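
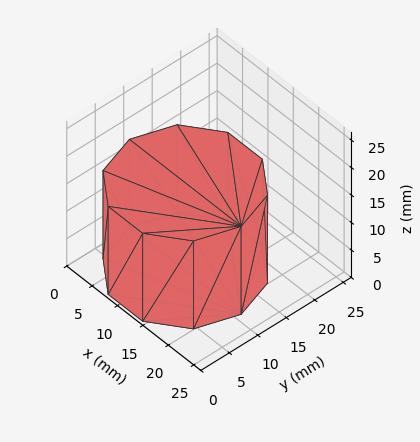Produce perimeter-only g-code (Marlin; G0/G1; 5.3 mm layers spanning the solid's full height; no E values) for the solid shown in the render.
Reading the render: the shape is a regular 10-sided prism (a cylinder approximated with 10 flat sides), circumscribed radius ≈ 11 mm, height ≈ 16 mm (dimensions read to the nearest mm from the axis ticks). For the g-code, the solid's height is divided into equal slices at the stated Δz and each level perimeter traced with G1 moves after a G0 lift.

; perimeter-only toolpath
G21 ; units = mm
G90 ; absolute positioning
G28 ; home
; layer 1
G0 Z5.3
G0 X22.0 Y11.0
G1 X19.9 Y17.5
G1 X14.4 Y21.5
G1 X7.6 Y21.5
G1 X2.1 Y17.5
G1 X0.0 Y11.0
G1 X2.1 Y4.5
G1 X7.6 Y0.5
G1 X14.4 Y0.5
G1 X19.9 Y4.5
G1 X22.0 Y11.0
; layer 2
G0 Z10.7
G0 X22.0 Y11.0
G1 X19.9 Y17.5
G1 X14.4 Y21.5
G1 X7.6 Y21.5
G1 X2.1 Y17.5
G1 X0.0 Y11.0
G1 X2.1 Y4.5
G1 X7.6 Y0.5
G1 X14.4 Y0.5
G1 X19.9 Y4.5
G1 X22.0 Y11.0
; layer 3
G0 Z16.0
G0 X22.0 Y11.0
G1 X19.9 Y17.5
G1 X14.4 Y21.5
G1 X7.6 Y21.5
G1 X2.1 Y17.5
G1 X0.0 Y11.0
G1 X2.1 Y4.5
G1 X7.6 Y0.5
G1 X14.4 Y0.5
G1 X19.9 Y4.5
G1 X22.0 Y11.0
M2 ; end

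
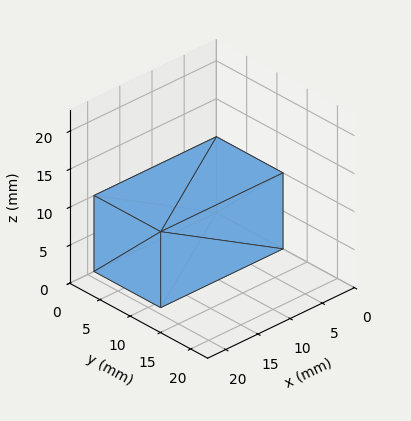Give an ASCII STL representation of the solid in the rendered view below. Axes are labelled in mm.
Reading the render: the shape is a rectangular box, roughly 19 × 11 mm footprint and 10 mm tall (dimensions read to the nearest mm from the axis ticks). For the STL, each face is triangulated and given an outward normal.

solid part
  facet normal 0.0000 0.0000 -1.0000
    outer loop
      vertex 19.000 11.000 0.000
      vertex 19.000 0.000 0.000
      vertex 0.000 0.000 0.000
    endloop
  endfacet
  facet normal 0.0000 0.0000 -1.0000
    outer loop
      vertex 0.000 11.000 0.000
      vertex 19.000 11.000 0.000
      vertex 0.000 0.000 0.000
    endloop
  endfacet
  facet normal 0.0000 0.0000 1.0000
    outer loop
      vertex 0.000 0.000 10.000
      vertex 19.000 0.000 10.000
      vertex 19.000 11.000 10.000
    endloop
  endfacet
  facet normal 0.0000 0.0000 1.0000
    outer loop
      vertex 0.000 0.000 10.000
      vertex 19.000 11.000 10.000
      vertex 0.000 11.000 10.000
    endloop
  endfacet
  facet normal 0.0000 -1.0000 0.0000
    outer loop
      vertex 0.000 0.000 0.000
      vertex 19.000 0.000 0.000
      vertex 19.000 0.000 10.000
    endloop
  endfacet
  facet normal 0.0000 -1.0000 0.0000
    outer loop
      vertex 0.000 0.000 0.000
      vertex 19.000 0.000 10.000
      vertex 0.000 0.000 10.000
    endloop
  endfacet
  facet normal 0.0000 1.0000 0.0000
    outer loop
      vertex 19.000 11.000 10.000
      vertex 19.000 11.000 0.000
      vertex 0.000 11.000 0.000
    endloop
  endfacet
  facet normal 0.0000 1.0000 0.0000
    outer loop
      vertex 0.000 11.000 10.000
      vertex 19.000 11.000 10.000
      vertex 0.000 11.000 0.000
    endloop
  endfacet
  facet normal -1.0000 0.0000 0.0000
    outer loop
      vertex 0.000 11.000 10.000
      vertex 0.000 11.000 0.000
      vertex 0.000 0.000 0.000
    endloop
  endfacet
  facet normal -1.0000 0.0000 0.0000
    outer loop
      vertex 0.000 0.000 10.000
      vertex 0.000 11.000 10.000
      vertex 0.000 0.000 0.000
    endloop
  endfacet
  facet normal 1.0000 0.0000 0.0000
    outer loop
      vertex 19.000 0.000 0.000
      vertex 19.000 11.000 0.000
      vertex 19.000 11.000 10.000
    endloop
  endfacet
  facet normal 1.0000 0.0000 0.0000
    outer loop
      vertex 19.000 0.000 0.000
      vertex 19.000 11.000 10.000
      vertex 19.000 0.000 10.000
    endloop
  endfacet
endsolid part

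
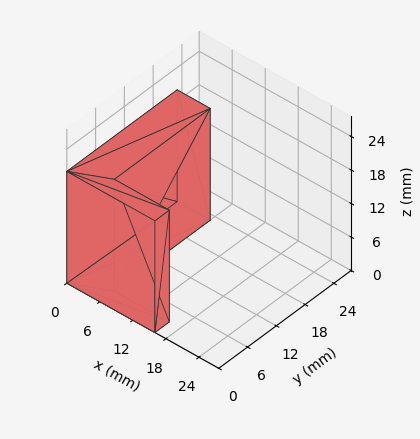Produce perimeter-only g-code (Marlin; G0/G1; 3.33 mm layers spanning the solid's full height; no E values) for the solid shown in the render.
Reading the render: the shape is an L-shaped prism: outer 16 × 23 mm, arm thicknesses ≈ 3 mm (horizontal) and 6 mm (vertical), extruded 20 mm in z (dimensions read to the nearest mm from the axis ticks). For the g-code, the solid's height is divided into equal slices at the stated Δz and each level perimeter traced with G1 moves after a G0 lift.

; perimeter-only toolpath
G21 ; units = mm
G90 ; absolute positioning
G28 ; home
; layer 1
G0 Z3.33
G0 X0.00 Y0.00
G1 X16.00 Y0.00
G1 X16.00 Y3.00
G1 X6.00 Y3.00
G1 X6.00 Y23.00
G1 X0.00 Y23.00
G1 X0.00 Y0.00
; layer 2
G0 Z6.67
G0 X0.00 Y0.00
G1 X16.00 Y0.00
G1 X16.00 Y3.00
G1 X6.00 Y3.00
G1 X6.00 Y23.00
G1 X0.00 Y23.00
G1 X0.00 Y0.00
; layer 3
G0 Z10.00
G0 X0.00 Y0.00
G1 X16.00 Y0.00
G1 X16.00 Y3.00
G1 X6.00 Y3.00
G1 X6.00 Y23.00
G1 X0.00 Y23.00
G1 X0.00 Y0.00
; layer 4
G0 Z13.33
G0 X0.00 Y0.00
G1 X16.00 Y0.00
G1 X16.00 Y3.00
G1 X6.00 Y3.00
G1 X6.00 Y23.00
G1 X0.00 Y23.00
G1 X0.00 Y0.00
; layer 5
G0 Z16.67
G0 X0.00 Y0.00
G1 X16.00 Y0.00
G1 X16.00 Y3.00
G1 X6.00 Y3.00
G1 X6.00 Y23.00
G1 X0.00 Y23.00
G1 X0.00 Y0.00
; layer 6
G0 Z20.00
G0 X0.00 Y0.00
G1 X16.00 Y0.00
G1 X16.00 Y3.00
G1 X6.00 Y3.00
G1 X6.00 Y23.00
G1 X0.00 Y23.00
G1 X0.00 Y0.00
M2 ; end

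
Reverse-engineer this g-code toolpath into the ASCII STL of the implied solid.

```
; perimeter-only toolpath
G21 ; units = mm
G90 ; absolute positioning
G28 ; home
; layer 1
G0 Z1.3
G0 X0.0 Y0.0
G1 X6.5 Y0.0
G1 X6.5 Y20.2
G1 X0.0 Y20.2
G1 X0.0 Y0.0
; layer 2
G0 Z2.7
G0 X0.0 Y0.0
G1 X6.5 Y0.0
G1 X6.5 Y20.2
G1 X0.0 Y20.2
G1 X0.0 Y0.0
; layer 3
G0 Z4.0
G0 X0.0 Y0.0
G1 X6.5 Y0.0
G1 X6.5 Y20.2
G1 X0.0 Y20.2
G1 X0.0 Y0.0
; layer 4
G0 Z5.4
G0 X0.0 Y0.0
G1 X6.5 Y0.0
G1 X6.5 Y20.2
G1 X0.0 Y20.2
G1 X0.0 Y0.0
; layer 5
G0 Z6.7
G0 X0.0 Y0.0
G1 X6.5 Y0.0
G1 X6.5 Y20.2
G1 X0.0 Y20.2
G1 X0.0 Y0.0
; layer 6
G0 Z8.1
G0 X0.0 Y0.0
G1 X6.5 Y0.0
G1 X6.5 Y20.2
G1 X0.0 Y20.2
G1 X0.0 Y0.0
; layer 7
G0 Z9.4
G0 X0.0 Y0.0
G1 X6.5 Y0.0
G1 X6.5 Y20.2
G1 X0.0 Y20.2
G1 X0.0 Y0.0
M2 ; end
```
solid part
  facet normal 0.0000 0.0000 -1.0000
    outer loop
      vertex 6.5 20.2 0.0
      vertex 6.5 0.0 0.0
      vertex 0.0 0.0 0.0
    endloop
  endfacet
  facet normal 0.0000 0.0000 -1.0000
    outer loop
      vertex 0.0 20.2 0.0
      vertex 6.5 20.2 0.0
      vertex 0.0 0.0 0.0
    endloop
  endfacet
  facet normal 0.0000 0.0000 1.0000
    outer loop
      vertex 0.0 0.0 9.4
      vertex 6.5 0.0 9.4
      vertex 6.5 20.2 9.4
    endloop
  endfacet
  facet normal 0.0000 0.0000 1.0000
    outer loop
      vertex 0.0 0.0 9.4
      vertex 6.5 20.2 9.4
      vertex 0.0 20.2 9.4
    endloop
  endfacet
  facet normal 0.0000 -1.0000 0.0000
    outer loop
      vertex 0.0 0.0 0.0
      vertex 6.5 0.0 0.0
      vertex 6.5 0.0 9.4
    endloop
  endfacet
  facet normal 0.0000 -1.0000 0.0000
    outer loop
      vertex 0.0 0.0 0.0
      vertex 6.5 0.0 9.4
      vertex 0.0 0.0 9.4
    endloop
  endfacet
  facet normal 0.0000 1.0000 0.0000
    outer loop
      vertex 6.5 20.2 9.4
      vertex 6.5 20.2 0.0
      vertex 0.0 20.2 0.0
    endloop
  endfacet
  facet normal 0.0000 1.0000 0.0000
    outer loop
      vertex 0.0 20.2 9.4
      vertex 6.5 20.2 9.4
      vertex 0.0 20.2 0.0
    endloop
  endfacet
  facet normal -1.0000 0.0000 0.0000
    outer loop
      vertex 0.0 20.2 9.4
      vertex 0.0 20.2 0.0
      vertex 0.0 0.0 0.0
    endloop
  endfacet
  facet normal -1.0000 0.0000 0.0000
    outer loop
      vertex 0.0 0.0 9.4
      vertex 0.0 20.2 9.4
      vertex 0.0 0.0 0.0
    endloop
  endfacet
  facet normal 1.0000 0.0000 0.0000
    outer loop
      vertex 6.5 0.0 0.0
      vertex 6.5 20.2 0.0
      vertex 6.5 20.2 9.4
    endloop
  endfacet
  facet normal 1.0000 0.0000 0.0000
    outer loop
      vertex 6.5 0.0 0.0
      vertex 6.5 20.2 9.4
      vertex 6.5 0.0 9.4
    endloop
  endfacet
endsolid part

The G0 Z moves step by Δz≈1.3 mm. Every layer's G1 loop is the same polygon, so the solid is a straight extrusion of it from z=0 to z≈9.4. Closing with flat bottom and top caps and triangulating gives 12 facets — a rectangular box, roughly 6.5 × 20.2 mm footprint and 9.4 mm tall.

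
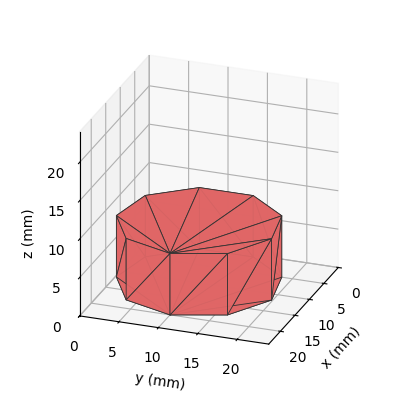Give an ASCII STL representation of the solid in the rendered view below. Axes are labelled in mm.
Reading the render: the shape is a regular 9-sided prism (a cylinder approximated with 9 flat sides), circumscribed radius ≈ 10 mm, height ≈ 8 mm (dimensions read to the nearest mm from the axis ticks). For the STL, each face is triangulated and given an outward normal.

solid part
  facet normal 0.0000 0.0000 -1.0000
    outer loop
      vertex 11.736 19.848 0.000
      vertex 17.660 16.428 0.000
      vertex 20.000 10.000 0.000
    endloop
  endfacet
  facet normal 0.0000 0.0000 -1.0000
    outer loop
      vertex 5.000 18.660 0.000
      vertex 11.736 19.848 0.000
      vertex 20.000 10.000 0.000
    endloop
  endfacet
  facet normal 0.0000 0.0000 -1.0000
    outer loop
      vertex 0.603 13.420 0.000
      vertex 5.000 18.660 0.000
      vertex 20.000 10.000 0.000
    endloop
  endfacet
  facet normal 0.0000 0.0000 -1.0000
    outer loop
      vertex 0.603 6.580 0.000
      vertex 0.603 13.420 0.000
      vertex 20.000 10.000 0.000
    endloop
  endfacet
  facet normal 0.0000 0.0000 -1.0000
    outer loop
      vertex 5.000 1.340 0.000
      vertex 0.603 6.580 0.000
      vertex 20.000 10.000 0.000
    endloop
  endfacet
  facet normal 0.0000 0.0000 -1.0000
    outer loop
      vertex 11.736 0.152 0.000
      vertex 5.000 1.340 0.000
      vertex 20.000 10.000 0.000
    endloop
  endfacet
  facet normal 0.0000 0.0000 -1.0000
    outer loop
      vertex 17.660 3.572 0.000
      vertex 11.736 0.152 0.000
      vertex 20.000 10.000 0.000
    endloop
  endfacet
  facet normal 0.0000 0.0000 1.0000
    outer loop
      vertex 20.000 10.000 8.000
      vertex 17.660 16.428 8.000
      vertex 11.736 19.848 8.000
    endloop
  endfacet
  facet normal 0.0000 0.0000 1.0000
    outer loop
      vertex 20.000 10.000 8.000
      vertex 11.736 19.848 8.000
      vertex 5.000 18.660 8.000
    endloop
  endfacet
  facet normal 0.0000 0.0000 1.0000
    outer loop
      vertex 20.000 10.000 8.000
      vertex 5.000 18.660 8.000
      vertex 0.603 13.420 8.000
    endloop
  endfacet
  facet normal 0.0000 0.0000 1.0000
    outer loop
      vertex 20.000 10.000 8.000
      vertex 0.603 13.420 8.000
      vertex 0.603 6.580 8.000
    endloop
  endfacet
  facet normal 0.0000 0.0000 1.0000
    outer loop
      vertex 20.000 10.000 8.000
      vertex 0.603 6.580 8.000
      vertex 5.000 1.340 8.000
    endloop
  endfacet
  facet normal 0.0000 0.0000 1.0000
    outer loop
      vertex 20.000 10.000 8.000
      vertex 5.000 1.340 8.000
      vertex 11.736 0.152 8.000
    endloop
  endfacet
  facet normal 0.0000 0.0000 1.0000
    outer loop
      vertex 20.000 10.000 8.000
      vertex 11.736 0.152 8.000
      vertex 17.660 3.572 8.000
    endloop
  endfacet
  facet normal 0.9397 0.3421 0.0000
    outer loop
      vertex 20.000 10.000 0.000
      vertex 17.660 16.428 0.000
      vertex 17.660 16.428 8.000
    endloop
  endfacet
  facet normal 0.9397 0.3421 0.0000
    outer loop
      vertex 20.000 10.000 0.000
      vertex 17.660 16.428 8.000
      vertex 20.000 10.000 8.000
    endloop
  endfacet
  facet normal 0.5000 0.8660 0.0000
    outer loop
      vertex 17.660 16.428 0.000
      vertex 11.736 19.848 0.000
      vertex 11.736 19.848 8.000
    endloop
  endfacet
  facet normal 0.5000 0.8660 0.0000
    outer loop
      vertex 17.660 16.428 0.000
      vertex 11.736 19.848 8.000
      vertex 17.660 16.428 8.000
    endloop
  endfacet
  facet normal -0.1737 0.9848 0.0000
    outer loop
      vertex 11.736 19.848 0.000
      vertex 5.000 18.660 0.000
      vertex 5.000 18.660 8.000
    endloop
  endfacet
  facet normal -0.1737 0.9848 0.0000
    outer loop
      vertex 11.736 19.848 0.000
      vertex 5.000 18.660 8.000
      vertex 11.736 19.848 8.000
    endloop
  endfacet
  facet normal -0.7660 0.6428 0.0000
    outer loop
      vertex 5.000 18.660 0.000
      vertex 0.603 13.420 0.000
      vertex 0.603 13.420 8.000
    endloop
  endfacet
  facet normal -0.7660 0.6428 0.0000
    outer loop
      vertex 5.000 18.660 0.000
      vertex 0.603 13.420 8.000
      vertex 5.000 18.660 8.000
    endloop
  endfacet
  facet normal -1.0000 0.0000 0.0000
    outer loop
      vertex 0.603 13.420 0.000
      vertex 0.603 6.580 0.000
      vertex 0.603 6.580 8.000
    endloop
  endfacet
  facet normal -1.0000 0.0000 0.0000
    outer loop
      vertex 0.603 13.420 0.000
      vertex 0.603 6.580 8.000
      vertex 0.603 13.420 8.000
    endloop
  endfacet
  facet normal -0.7660 -0.6428 0.0000
    outer loop
      vertex 0.603 6.580 0.000
      vertex 5.000 1.340 0.000
      vertex 5.000 1.340 8.000
    endloop
  endfacet
  facet normal -0.7660 -0.6428 0.0000
    outer loop
      vertex 0.603 6.580 0.000
      vertex 5.000 1.340 8.000
      vertex 0.603 6.580 8.000
    endloop
  endfacet
  facet normal -0.1737 -0.9848 0.0000
    outer loop
      vertex 5.000 1.340 0.000
      vertex 11.736 0.152 0.000
      vertex 11.736 0.152 8.000
    endloop
  endfacet
  facet normal -0.1737 -0.9848 0.0000
    outer loop
      vertex 5.000 1.340 0.000
      vertex 11.736 0.152 8.000
      vertex 5.000 1.340 8.000
    endloop
  endfacet
  facet normal 0.5000 -0.8660 0.0000
    outer loop
      vertex 11.736 0.152 0.000
      vertex 17.660 3.572 0.000
      vertex 17.660 3.572 8.000
    endloop
  endfacet
  facet normal 0.5000 -0.8660 0.0000
    outer loop
      vertex 11.736 0.152 0.000
      vertex 17.660 3.572 8.000
      vertex 11.736 0.152 8.000
    endloop
  endfacet
  facet normal 0.9397 -0.3421 0.0000
    outer loop
      vertex 17.660 3.572 0.000
      vertex 20.000 10.000 0.000
      vertex 20.000 10.000 8.000
    endloop
  endfacet
  facet normal 0.9397 -0.3421 0.0000
    outer loop
      vertex 17.660 3.572 0.000
      vertex 20.000 10.000 8.000
      vertex 17.660 3.572 8.000
    endloop
  endfacet
endsolid part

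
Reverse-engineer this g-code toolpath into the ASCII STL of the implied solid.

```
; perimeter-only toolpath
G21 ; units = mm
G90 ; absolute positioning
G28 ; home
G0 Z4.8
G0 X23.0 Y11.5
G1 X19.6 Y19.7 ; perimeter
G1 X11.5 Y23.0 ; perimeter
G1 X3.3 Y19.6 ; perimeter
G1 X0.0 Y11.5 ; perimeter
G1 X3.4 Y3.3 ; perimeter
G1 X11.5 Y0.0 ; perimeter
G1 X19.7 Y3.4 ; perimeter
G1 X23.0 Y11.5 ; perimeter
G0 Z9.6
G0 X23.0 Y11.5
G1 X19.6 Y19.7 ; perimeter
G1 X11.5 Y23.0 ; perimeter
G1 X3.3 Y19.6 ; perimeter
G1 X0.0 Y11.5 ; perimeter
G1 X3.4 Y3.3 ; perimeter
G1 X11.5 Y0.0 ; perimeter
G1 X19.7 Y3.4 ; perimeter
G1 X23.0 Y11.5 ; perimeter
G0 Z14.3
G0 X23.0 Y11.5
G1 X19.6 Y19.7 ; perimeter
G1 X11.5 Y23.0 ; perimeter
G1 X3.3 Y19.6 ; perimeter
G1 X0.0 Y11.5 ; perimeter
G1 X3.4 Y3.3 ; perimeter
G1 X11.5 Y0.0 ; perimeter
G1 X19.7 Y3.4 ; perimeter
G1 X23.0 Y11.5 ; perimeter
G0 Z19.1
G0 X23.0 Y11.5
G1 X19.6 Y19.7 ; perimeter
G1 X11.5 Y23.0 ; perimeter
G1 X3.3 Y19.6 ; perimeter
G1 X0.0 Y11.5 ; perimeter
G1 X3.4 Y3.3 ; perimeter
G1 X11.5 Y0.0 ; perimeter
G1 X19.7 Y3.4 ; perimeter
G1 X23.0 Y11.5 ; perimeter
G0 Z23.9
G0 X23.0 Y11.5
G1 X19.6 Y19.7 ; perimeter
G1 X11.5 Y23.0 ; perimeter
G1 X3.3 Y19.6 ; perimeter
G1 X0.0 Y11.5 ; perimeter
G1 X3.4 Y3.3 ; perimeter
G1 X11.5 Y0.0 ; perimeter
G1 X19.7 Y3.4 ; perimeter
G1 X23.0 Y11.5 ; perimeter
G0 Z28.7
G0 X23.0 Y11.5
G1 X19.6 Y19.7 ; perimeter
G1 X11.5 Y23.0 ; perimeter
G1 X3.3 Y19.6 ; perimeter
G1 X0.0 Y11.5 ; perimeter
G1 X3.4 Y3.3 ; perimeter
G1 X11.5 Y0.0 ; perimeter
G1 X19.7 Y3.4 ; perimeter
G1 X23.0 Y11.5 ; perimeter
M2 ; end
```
solid part
  facet normal 0.0000 0.0000 -1.0000
    outer loop
      vertex 11.5 23.0 0.0
      vertex 19.6 19.7 0.0
      vertex 23.0 11.5 0.0
    endloop
  endfacet
  facet normal 0.0000 0.0000 -1.0000
    outer loop
      vertex 3.3 19.6 0.0
      vertex 11.5 23.0 0.0
      vertex 23.0 11.5 0.0
    endloop
  endfacet
  facet normal 0.0000 0.0000 -1.0000
    outer loop
      vertex 0.0 11.5 0.0
      vertex 3.3 19.6 0.0
      vertex 23.0 11.5 0.0
    endloop
  endfacet
  facet normal 0.0000 0.0000 -1.0000
    outer loop
      vertex 3.4 3.3 0.0
      vertex 0.0 11.5 0.0
      vertex 23.0 11.5 0.0
    endloop
  endfacet
  facet normal 0.0000 0.0000 -1.0000
    outer loop
      vertex 11.5 0.0 0.0
      vertex 3.4 3.3 0.0
      vertex 23.0 11.5 0.0
    endloop
  endfacet
  facet normal 0.0000 0.0000 -1.0000
    outer loop
      vertex 19.7 3.4 0.0
      vertex 11.5 0.0 0.0
      vertex 23.0 11.5 0.0
    endloop
  endfacet
  facet normal 0.0000 0.0000 1.0000
    outer loop
      vertex 23.0 11.5 28.7
      vertex 19.6 19.7 28.7
      vertex 11.5 23.0 28.7
    endloop
  endfacet
  facet normal 0.0000 0.0000 1.0000
    outer loop
      vertex 23.0 11.5 28.7
      vertex 11.5 23.0 28.7
      vertex 3.3 19.6 28.7
    endloop
  endfacet
  facet normal 0.0000 0.0000 1.0000
    outer loop
      vertex 23.0 11.5 28.7
      vertex 3.3 19.6 28.7
      vertex 0.0 11.5 28.7
    endloop
  endfacet
  facet normal 0.0000 0.0000 1.0000
    outer loop
      vertex 23.0 11.5 28.7
      vertex 0.0 11.5 28.7
      vertex 3.4 3.3 28.7
    endloop
  endfacet
  facet normal 0.0000 0.0000 1.0000
    outer loop
      vertex 23.0 11.5 28.7
      vertex 3.4 3.3 28.7
      vertex 11.5 0.0 28.7
    endloop
  endfacet
  facet normal 0.0000 0.0000 1.0000
    outer loop
      vertex 23.0 11.5 28.7
      vertex 11.5 0.0 28.7
      vertex 19.7 3.4 28.7
    endloop
  endfacet
  facet normal 0.9237 0.3830 0.0000
    outer loop
      vertex 23.0 11.5 0.0
      vertex 19.6 19.7 0.0
      vertex 19.6 19.7 28.7
    endloop
  endfacet
  facet normal 0.9237 0.3830 0.0000
    outer loop
      vertex 23.0 11.5 0.0
      vertex 19.6 19.7 28.7
      vertex 23.0 11.5 28.7
    endloop
  endfacet
  facet normal 0.3773 0.9261 0.0000
    outer loop
      vertex 19.6 19.7 0.0
      vertex 11.5 23.0 0.0
      vertex 11.5 23.0 28.7
    endloop
  endfacet
  facet normal 0.3773 0.9261 0.0000
    outer loop
      vertex 19.6 19.7 0.0
      vertex 11.5 23.0 28.7
      vertex 19.6 19.7 28.7
    endloop
  endfacet
  facet normal -0.3830 0.9237 0.0000
    outer loop
      vertex 11.5 23.0 0.0
      vertex 3.3 19.6 0.0
      vertex 3.3 19.6 28.7
    endloop
  endfacet
  facet normal -0.3830 0.9237 0.0000
    outer loop
      vertex 11.5 23.0 0.0
      vertex 3.3 19.6 28.7
      vertex 11.5 23.0 28.7
    endloop
  endfacet
  facet normal -0.9261 0.3773 0.0000
    outer loop
      vertex 3.3 19.6 0.0
      vertex 0.0 11.5 0.0
      vertex 0.0 11.5 28.7
    endloop
  endfacet
  facet normal -0.9261 0.3773 0.0000
    outer loop
      vertex 3.3 19.6 0.0
      vertex 0.0 11.5 28.7
      vertex 3.3 19.6 28.7
    endloop
  endfacet
  facet normal -0.9237 -0.3830 0.0000
    outer loop
      vertex 0.0 11.5 0.0
      vertex 3.4 3.3 0.0
      vertex 3.4 3.3 28.7
    endloop
  endfacet
  facet normal -0.9237 -0.3830 0.0000
    outer loop
      vertex 0.0 11.5 0.0
      vertex 3.4 3.3 28.7
      vertex 0.0 11.5 28.7
    endloop
  endfacet
  facet normal -0.3773 -0.9261 0.0000
    outer loop
      vertex 3.4 3.3 0.0
      vertex 11.5 0.0 0.0
      vertex 11.5 0.0 28.7
    endloop
  endfacet
  facet normal -0.3773 -0.9261 0.0000
    outer loop
      vertex 3.4 3.3 0.0
      vertex 11.5 0.0 28.7
      vertex 3.4 3.3 28.7
    endloop
  endfacet
  facet normal 0.3830 -0.9237 0.0000
    outer loop
      vertex 11.5 0.0 0.0
      vertex 19.7 3.4 0.0
      vertex 19.7 3.4 28.7
    endloop
  endfacet
  facet normal 0.3830 -0.9237 0.0000
    outer loop
      vertex 11.5 0.0 0.0
      vertex 19.7 3.4 28.7
      vertex 11.5 0.0 28.7
    endloop
  endfacet
  facet normal 0.9261 -0.3773 0.0000
    outer loop
      vertex 19.7 3.4 0.0
      vertex 23.0 11.5 0.0
      vertex 23.0 11.5 28.7
    endloop
  endfacet
  facet normal 0.9261 -0.3773 0.0000
    outer loop
      vertex 19.7 3.4 0.0
      vertex 23.0 11.5 28.7
      vertex 19.7 3.4 28.7
    endloop
  endfacet
endsolid part

The G0 Z moves step by Δz≈4.8 mm. Every layer's G1 loop is the same polygon, so the solid is a straight extrusion of it from z=0 to z≈28.7. Closing with flat bottom and top caps and triangulating gives 28 facets — a regular 8-sided prism (a cylinder approximated with 8 flat sides), circumscribed radius ≈ 11.5 mm, height ≈ 28.7 mm.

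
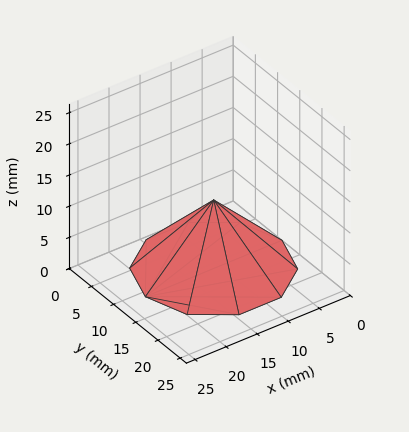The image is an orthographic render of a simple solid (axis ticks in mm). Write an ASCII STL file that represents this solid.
Reading the render: the shape is a regular 10-sided pyramid, base circumscribed radius ≈ 11 mm, apex at z ≈ 11 mm (dimensions read to the nearest mm from the axis ticks). For the STL, each face is triangulated and given an outward normal.

solid part
  facet normal 0.0000 0.0000 -1.0000
    outer loop
      vertex 14.40 21.46 0.00
      vertex 19.90 17.47 0.00
      vertex 22.00 11.00 0.00
    endloop
  endfacet
  facet normal 0.0000 0.0000 -1.0000
    outer loop
      vertex 7.60 21.46 0.00
      vertex 14.40 21.46 0.00
      vertex 22.00 11.00 0.00
    endloop
  endfacet
  facet normal 0.0000 0.0000 -1.0000
    outer loop
      vertex 2.10 17.47 0.00
      vertex 7.60 21.46 0.00
      vertex 22.00 11.00 0.00
    endloop
  endfacet
  facet normal 0.0000 0.0000 -1.0000
    outer loop
      vertex 0.00 11.00 0.00
      vertex 2.10 17.47 0.00
      vertex 22.00 11.00 0.00
    endloop
  endfacet
  facet normal 0.0000 0.0000 -1.0000
    outer loop
      vertex 2.10 4.53 0.00
      vertex 0.00 11.00 0.00
      vertex 22.00 11.00 0.00
    endloop
  endfacet
  facet normal 0.0000 0.0000 -1.0000
    outer loop
      vertex 7.60 0.54 0.00
      vertex 2.10 4.53 0.00
      vertex 22.00 11.00 0.00
    endloop
  endfacet
  facet normal 0.0000 0.0000 -1.0000
    outer loop
      vertex 14.40 0.54 0.00
      vertex 7.60 0.54 0.00
      vertex 22.00 11.00 0.00
    endloop
  endfacet
  facet normal 0.0000 0.0000 -1.0000
    outer loop
      vertex 19.90 4.53 0.00
      vertex 14.40 0.54 0.00
      vertex 22.00 11.00 0.00
    endloop
  endfacet
  facet normal 0.6892 0.2237 0.6892
    outer loop
      vertex 22.00 11.00 0.00
      vertex 19.90 17.47 0.00
      vertex 11.00 11.00 11.00
    endloop
  endfacet
  facet normal 0.4255 0.5865 0.6892
    outer loop
      vertex 19.90 17.47 0.00
      vertex 14.40 21.46 0.00
      vertex 11.00 11.00 11.00
    endloop
  endfacet
  facet normal 0.0000 0.7247 0.6891
    outer loop
      vertex 14.40 21.46 0.00
      vertex 7.60 21.46 0.00
      vertex 11.00 11.00 11.00
    endloop
  endfacet
  facet normal -0.4255 0.5865 0.6892
    outer loop
      vertex 7.60 21.46 0.00
      vertex 2.10 17.47 0.00
      vertex 11.00 11.00 11.00
    endloop
  endfacet
  facet normal -0.6892 0.2237 0.6892
    outer loop
      vertex 2.10 17.47 0.00
      vertex 0.00 11.00 0.00
      vertex 11.00 11.00 11.00
    endloop
  endfacet
  facet normal -0.6892 -0.2237 0.6892
    outer loop
      vertex 0.00 11.00 0.00
      vertex 2.10 4.53 0.00
      vertex 11.00 11.00 11.00
    endloop
  endfacet
  facet normal -0.4255 -0.5865 0.6892
    outer loop
      vertex 2.10 4.53 0.00
      vertex 7.60 0.54 0.00
      vertex 11.00 11.00 11.00
    endloop
  endfacet
  facet normal 0.0000 -0.7247 0.6891
    outer loop
      vertex 7.60 0.54 0.00
      vertex 14.40 0.54 0.00
      vertex 11.00 11.00 11.00
    endloop
  endfacet
  facet normal 0.4255 -0.5865 0.6892
    outer loop
      vertex 14.40 0.54 0.00
      vertex 19.90 4.53 0.00
      vertex 11.00 11.00 11.00
    endloop
  endfacet
  facet normal 0.6892 -0.2237 0.6892
    outer loop
      vertex 19.90 4.53 0.00
      vertex 22.00 11.00 0.00
      vertex 11.00 11.00 11.00
    endloop
  endfacet
endsolid part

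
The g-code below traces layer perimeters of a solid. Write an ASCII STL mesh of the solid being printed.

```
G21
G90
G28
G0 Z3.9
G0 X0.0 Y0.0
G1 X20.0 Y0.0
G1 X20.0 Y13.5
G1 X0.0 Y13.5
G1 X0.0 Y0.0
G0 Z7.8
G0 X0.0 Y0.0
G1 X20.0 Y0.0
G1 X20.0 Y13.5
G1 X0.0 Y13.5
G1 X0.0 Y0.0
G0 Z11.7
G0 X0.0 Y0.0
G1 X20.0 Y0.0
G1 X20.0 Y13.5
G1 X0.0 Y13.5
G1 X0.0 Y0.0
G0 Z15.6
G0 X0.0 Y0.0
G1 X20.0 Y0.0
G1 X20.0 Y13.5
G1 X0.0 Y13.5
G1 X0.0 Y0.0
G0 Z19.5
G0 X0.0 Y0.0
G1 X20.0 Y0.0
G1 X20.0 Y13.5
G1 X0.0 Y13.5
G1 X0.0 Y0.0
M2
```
solid part
  facet normal 0.0000 0.0000 -1.0000
    outer loop
      vertex 20.0 13.5 0.0
      vertex 20.0 0.0 0.0
      vertex 0.0 0.0 0.0
    endloop
  endfacet
  facet normal 0.0000 0.0000 -1.0000
    outer loop
      vertex 0.0 13.5 0.0
      vertex 20.0 13.5 0.0
      vertex 0.0 0.0 0.0
    endloop
  endfacet
  facet normal 0.0000 0.0000 1.0000
    outer loop
      vertex 0.0 0.0 19.5
      vertex 20.0 0.0 19.5
      vertex 20.0 13.5 19.5
    endloop
  endfacet
  facet normal 0.0000 0.0000 1.0000
    outer loop
      vertex 0.0 0.0 19.5
      vertex 20.0 13.5 19.5
      vertex 0.0 13.5 19.5
    endloop
  endfacet
  facet normal 0.0000 -1.0000 0.0000
    outer loop
      vertex 0.0 0.0 0.0
      vertex 20.0 0.0 0.0
      vertex 20.0 0.0 19.5
    endloop
  endfacet
  facet normal 0.0000 -1.0000 0.0000
    outer loop
      vertex 0.0 0.0 0.0
      vertex 20.0 0.0 19.5
      vertex 0.0 0.0 19.5
    endloop
  endfacet
  facet normal 0.0000 1.0000 0.0000
    outer loop
      vertex 20.0 13.5 19.5
      vertex 20.0 13.5 0.0
      vertex 0.0 13.5 0.0
    endloop
  endfacet
  facet normal 0.0000 1.0000 0.0000
    outer loop
      vertex 0.0 13.5 19.5
      vertex 20.0 13.5 19.5
      vertex 0.0 13.5 0.0
    endloop
  endfacet
  facet normal -1.0000 0.0000 0.0000
    outer loop
      vertex 0.0 13.5 19.5
      vertex 0.0 13.5 0.0
      vertex 0.0 0.0 0.0
    endloop
  endfacet
  facet normal -1.0000 0.0000 0.0000
    outer loop
      vertex 0.0 0.0 19.5
      vertex 0.0 13.5 19.5
      vertex 0.0 0.0 0.0
    endloop
  endfacet
  facet normal 1.0000 0.0000 0.0000
    outer loop
      vertex 20.0 0.0 0.0
      vertex 20.0 13.5 0.0
      vertex 20.0 13.5 19.5
    endloop
  endfacet
  facet normal 1.0000 0.0000 0.0000
    outer loop
      vertex 20.0 0.0 0.0
      vertex 20.0 13.5 19.5
      vertex 20.0 0.0 19.5
    endloop
  endfacet
endsolid part

The G0 Z moves step by Δz≈3.9 mm. Every layer's G1 loop is the same polygon, so the solid is a straight extrusion of it from z=0 to z≈19.5. Closing with flat bottom and top caps and triangulating gives 12 facets — a rectangular box, roughly 20 × 13.5 mm footprint and 19.5 mm tall.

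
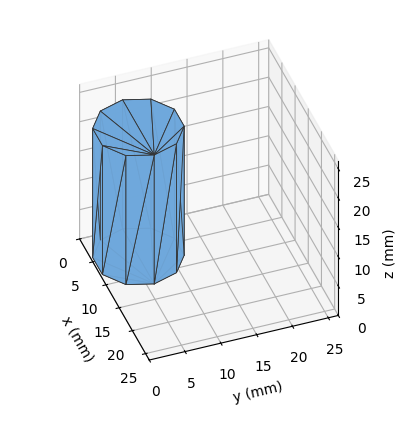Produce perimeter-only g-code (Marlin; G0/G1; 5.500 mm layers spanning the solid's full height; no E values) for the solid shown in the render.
Reading the render: the shape is a regular 10-sided prism (a cylinder approximated with 10 flat sides), circumscribed radius ≈ 6 mm, height ≈ 22 mm (dimensions read to the nearest mm from the axis ticks). For the g-code, the solid's height is divided into equal slices at the stated Δz and each level perimeter traced with G1 moves after a G0 lift.

; perimeter-only toolpath
G21 ; units = mm
G90 ; absolute positioning
G28 ; home
; layer 1
G0 Z5.500
G0 X12.000 Y6.000
G1 X10.854 Y9.527
G1 X7.854 Y11.706
G1 X4.146 Y11.706
G1 X1.146 Y9.527
G1 X0.000 Y6.000
G1 X1.146 Y2.473
G1 X4.146 Y0.294
G1 X7.854 Y0.294
G1 X10.854 Y2.473
G1 X12.000 Y6.000
; layer 2
G0 Z11.000
G0 X12.000 Y6.000
G1 X10.854 Y9.527
G1 X7.854 Y11.706
G1 X4.146 Y11.706
G1 X1.146 Y9.527
G1 X0.000 Y6.000
G1 X1.146 Y2.473
G1 X4.146 Y0.294
G1 X7.854 Y0.294
G1 X10.854 Y2.473
G1 X12.000 Y6.000
; layer 3
G0 Z16.500
G0 X12.000 Y6.000
G1 X10.854 Y9.527
G1 X7.854 Y11.706
G1 X4.146 Y11.706
G1 X1.146 Y9.527
G1 X0.000 Y6.000
G1 X1.146 Y2.473
G1 X4.146 Y0.294
G1 X7.854 Y0.294
G1 X10.854 Y2.473
G1 X12.000 Y6.000
; layer 4
G0 Z22.000
G0 X12.000 Y6.000
G1 X10.854 Y9.527
G1 X7.854 Y11.706
G1 X4.146 Y11.706
G1 X1.146 Y9.527
G1 X0.000 Y6.000
G1 X1.146 Y2.473
G1 X4.146 Y0.294
G1 X7.854 Y0.294
G1 X10.854 Y2.473
G1 X12.000 Y6.000
M2 ; end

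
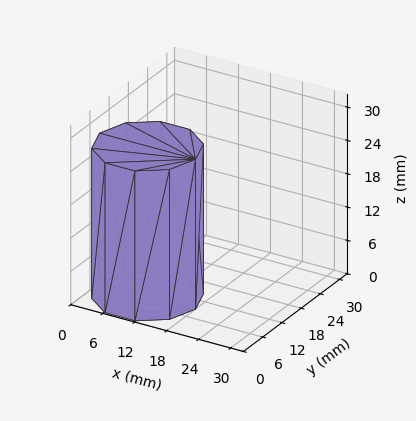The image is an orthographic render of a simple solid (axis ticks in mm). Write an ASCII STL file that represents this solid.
Reading the render: the shape is a regular 10-sided prism (a cylinder approximated with 10 flat sides), circumscribed radius ≈ 9 mm, height ≈ 27 mm (dimensions read to the nearest mm from the axis ticks). For the STL, each face is triangulated and given an outward normal.

solid part
  facet normal 0.0000 0.0000 -1.0000
    outer loop
      vertex 11.8 17.6 0.0
      vertex 16.3 14.3 0.0
      vertex 18.0 9.0 0.0
    endloop
  endfacet
  facet normal 0.0000 0.0000 -1.0000
    outer loop
      vertex 6.2 17.6 0.0
      vertex 11.8 17.6 0.0
      vertex 18.0 9.0 0.0
    endloop
  endfacet
  facet normal 0.0000 0.0000 -1.0000
    outer loop
      vertex 1.7 14.3 0.0
      vertex 6.2 17.6 0.0
      vertex 18.0 9.0 0.0
    endloop
  endfacet
  facet normal 0.0000 0.0000 -1.0000
    outer loop
      vertex 0.0 9.0 0.0
      vertex 1.7 14.3 0.0
      vertex 18.0 9.0 0.0
    endloop
  endfacet
  facet normal 0.0000 0.0000 -1.0000
    outer loop
      vertex 1.7 3.7 0.0
      vertex 0.0 9.0 0.0
      vertex 18.0 9.0 0.0
    endloop
  endfacet
  facet normal 0.0000 0.0000 -1.0000
    outer loop
      vertex 6.2 0.4 0.0
      vertex 1.7 3.7 0.0
      vertex 18.0 9.0 0.0
    endloop
  endfacet
  facet normal 0.0000 0.0000 -1.0000
    outer loop
      vertex 11.8 0.4 0.0
      vertex 6.2 0.4 0.0
      vertex 18.0 9.0 0.0
    endloop
  endfacet
  facet normal 0.0000 0.0000 -1.0000
    outer loop
      vertex 16.3 3.7 0.0
      vertex 11.8 0.4 0.0
      vertex 18.0 9.0 0.0
    endloop
  endfacet
  facet normal 0.0000 0.0000 1.0000
    outer loop
      vertex 18.0 9.0 27.0
      vertex 16.3 14.3 27.0
      vertex 11.8 17.6 27.0
    endloop
  endfacet
  facet normal 0.0000 0.0000 1.0000
    outer loop
      vertex 18.0 9.0 27.0
      vertex 11.8 17.6 27.0
      vertex 6.2 17.6 27.0
    endloop
  endfacet
  facet normal 0.0000 0.0000 1.0000
    outer loop
      vertex 18.0 9.0 27.0
      vertex 6.2 17.6 27.0
      vertex 1.7 14.3 27.0
    endloop
  endfacet
  facet normal 0.0000 0.0000 1.0000
    outer loop
      vertex 18.0 9.0 27.0
      vertex 1.7 14.3 27.0
      vertex 0.0 9.0 27.0
    endloop
  endfacet
  facet normal 0.0000 0.0000 1.0000
    outer loop
      vertex 18.0 9.0 27.0
      vertex 0.0 9.0 27.0
      vertex 1.7 3.7 27.0
    endloop
  endfacet
  facet normal 0.0000 0.0000 1.0000
    outer loop
      vertex 18.0 9.0 27.0
      vertex 1.7 3.7 27.0
      vertex 6.2 0.4 27.0
    endloop
  endfacet
  facet normal 0.0000 0.0000 1.0000
    outer loop
      vertex 18.0 9.0 27.0
      vertex 6.2 0.4 27.0
      vertex 11.8 0.4 27.0
    endloop
  endfacet
  facet normal 0.0000 0.0000 1.0000
    outer loop
      vertex 18.0 9.0 27.0
      vertex 11.8 0.4 27.0
      vertex 16.3 3.7 27.0
    endloop
  endfacet
  facet normal 0.9522 0.3054 0.0000
    outer loop
      vertex 18.0 9.0 0.0
      vertex 16.3 14.3 0.0
      vertex 16.3 14.3 27.0
    endloop
  endfacet
  facet normal 0.9522 0.3054 0.0000
    outer loop
      vertex 18.0 9.0 0.0
      vertex 16.3 14.3 27.0
      vertex 18.0 9.0 27.0
    endloop
  endfacet
  facet normal 0.5914 0.8064 0.0000
    outer loop
      vertex 16.3 14.3 0.0
      vertex 11.8 17.6 0.0
      vertex 11.8 17.6 27.0
    endloop
  endfacet
  facet normal 0.5914 0.8064 0.0000
    outer loop
      vertex 16.3 14.3 0.0
      vertex 11.8 17.6 27.0
      vertex 16.3 14.3 27.0
    endloop
  endfacet
  facet normal 0.0000 1.0000 0.0000
    outer loop
      vertex 11.8 17.6 0.0
      vertex 6.2 17.6 0.0
      vertex 6.2 17.6 27.0
    endloop
  endfacet
  facet normal 0.0000 1.0000 0.0000
    outer loop
      vertex 11.8 17.6 0.0
      vertex 6.2 17.6 27.0
      vertex 11.8 17.6 27.0
    endloop
  endfacet
  facet normal -0.5914 0.8064 0.0000
    outer loop
      vertex 6.2 17.6 0.0
      vertex 1.7 14.3 0.0
      vertex 1.7 14.3 27.0
    endloop
  endfacet
  facet normal -0.5914 0.8064 0.0000
    outer loop
      vertex 6.2 17.6 0.0
      vertex 1.7 14.3 27.0
      vertex 6.2 17.6 27.0
    endloop
  endfacet
  facet normal -0.9522 0.3054 0.0000
    outer loop
      vertex 1.7 14.3 0.0
      vertex 0.0 9.0 0.0
      vertex 0.0 9.0 27.0
    endloop
  endfacet
  facet normal -0.9522 0.3054 0.0000
    outer loop
      vertex 1.7 14.3 0.0
      vertex 0.0 9.0 27.0
      vertex 1.7 14.3 27.0
    endloop
  endfacet
  facet normal -0.9522 -0.3054 0.0000
    outer loop
      vertex 0.0 9.0 0.0
      vertex 1.7 3.7 0.0
      vertex 1.7 3.7 27.0
    endloop
  endfacet
  facet normal -0.9522 -0.3054 0.0000
    outer loop
      vertex 0.0 9.0 0.0
      vertex 1.7 3.7 27.0
      vertex 0.0 9.0 27.0
    endloop
  endfacet
  facet normal -0.5914 -0.8064 0.0000
    outer loop
      vertex 1.7 3.7 0.0
      vertex 6.2 0.4 0.0
      vertex 6.2 0.4 27.0
    endloop
  endfacet
  facet normal -0.5914 -0.8064 0.0000
    outer loop
      vertex 1.7 3.7 0.0
      vertex 6.2 0.4 27.0
      vertex 1.7 3.7 27.0
    endloop
  endfacet
  facet normal 0.0000 -1.0000 0.0000
    outer loop
      vertex 6.2 0.4 0.0
      vertex 11.8 0.4 0.0
      vertex 11.8 0.4 27.0
    endloop
  endfacet
  facet normal 0.0000 -1.0000 0.0000
    outer loop
      vertex 6.2 0.4 0.0
      vertex 11.8 0.4 27.0
      vertex 6.2 0.4 27.0
    endloop
  endfacet
  facet normal 0.5914 -0.8064 0.0000
    outer loop
      vertex 11.8 0.4 0.0
      vertex 16.3 3.7 0.0
      vertex 16.3 3.7 27.0
    endloop
  endfacet
  facet normal 0.5914 -0.8064 0.0000
    outer loop
      vertex 11.8 0.4 0.0
      vertex 16.3 3.7 27.0
      vertex 11.8 0.4 27.0
    endloop
  endfacet
  facet normal 0.9522 -0.3054 0.0000
    outer loop
      vertex 16.3 3.7 0.0
      vertex 18.0 9.0 0.0
      vertex 18.0 9.0 27.0
    endloop
  endfacet
  facet normal 0.9522 -0.3054 0.0000
    outer loop
      vertex 16.3 3.7 0.0
      vertex 18.0 9.0 27.0
      vertex 16.3 3.7 27.0
    endloop
  endfacet
endsolid part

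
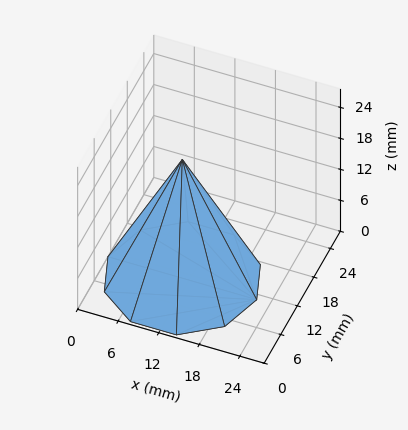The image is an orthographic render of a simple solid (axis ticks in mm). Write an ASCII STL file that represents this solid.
Reading the render: the shape is a regular 10-sided pyramid, base circumscribed radius ≈ 11 mm, apex at z ≈ 23 mm (dimensions read to the nearest mm from the axis ticks). For the STL, each face is triangulated and given an outward normal.

solid part
  facet normal 0.0000 0.0000 -1.0000
    outer loop
      vertex 14.40 21.46 0.00
      vertex 19.90 17.47 0.00
      vertex 22.00 11.00 0.00
    endloop
  endfacet
  facet normal 0.0000 0.0000 -1.0000
    outer loop
      vertex 7.60 21.46 0.00
      vertex 14.40 21.46 0.00
      vertex 22.00 11.00 0.00
    endloop
  endfacet
  facet normal 0.0000 0.0000 -1.0000
    outer loop
      vertex 2.10 17.47 0.00
      vertex 7.60 21.46 0.00
      vertex 22.00 11.00 0.00
    endloop
  endfacet
  facet normal 0.0000 0.0000 -1.0000
    outer loop
      vertex 0.00 11.00 0.00
      vertex 2.10 17.47 0.00
      vertex 22.00 11.00 0.00
    endloop
  endfacet
  facet normal 0.0000 0.0000 -1.0000
    outer loop
      vertex 2.10 4.53 0.00
      vertex 0.00 11.00 0.00
      vertex 22.00 11.00 0.00
    endloop
  endfacet
  facet normal 0.0000 0.0000 -1.0000
    outer loop
      vertex 7.60 0.54 0.00
      vertex 2.10 4.53 0.00
      vertex 22.00 11.00 0.00
    endloop
  endfacet
  facet normal 0.0000 0.0000 -1.0000
    outer loop
      vertex 14.40 0.54 0.00
      vertex 7.60 0.54 0.00
      vertex 22.00 11.00 0.00
    endloop
  endfacet
  facet normal 0.0000 0.0000 -1.0000
    outer loop
      vertex 19.90 4.53 0.00
      vertex 14.40 0.54 0.00
      vertex 22.00 11.00 0.00
    endloop
  endfacet
  facet normal 0.8658 0.2810 0.4141
    outer loop
      vertex 22.00 11.00 0.00
      vertex 19.90 17.47 0.00
      vertex 11.00 11.00 23.00
    endloop
  endfacet
  facet normal 0.5345 0.7368 0.4141
    outer loop
      vertex 19.90 17.47 0.00
      vertex 14.40 21.46 0.00
      vertex 11.00 11.00 23.00
    endloop
  endfacet
  facet normal 0.0000 0.9103 0.4140
    outer loop
      vertex 14.40 21.46 0.00
      vertex 7.60 21.46 0.00
      vertex 11.00 11.00 23.00
    endloop
  endfacet
  facet normal -0.5345 0.7368 0.4141
    outer loop
      vertex 7.60 21.46 0.00
      vertex 2.10 17.47 0.00
      vertex 11.00 11.00 23.00
    endloop
  endfacet
  facet normal -0.8658 0.2810 0.4141
    outer loop
      vertex 2.10 17.47 0.00
      vertex 0.00 11.00 0.00
      vertex 11.00 11.00 23.00
    endloop
  endfacet
  facet normal -0.8658 -0.2810 0.4141
    outer loop
      vertex 0.00 11.00 0.00
      vertex 2.10 4.53 0.00
      vertex 11.00 11.00 23.00
    endloop
  endfacet
  facet normal -0.5345 -0.7368 0.4141
    outer loop
      vertex 2.10 4.53 0.00
      vertex 7.60 0.54 0.00
      vertex 11.00 11.00 23.00
    endloop
  endfacet
  facet normal 0.0000 -0.9103 0.4140
    outer loop
      vertex 7.60 0.54 0.00
      vertex 14.40 0.54 0.00
      vertex 11.00 11.00 23.00
    endloop
  endfacet
  facet normal 0.5345 -0.7368 0.4141
    outer loop
      vertex 14.40 0.54 0.00
      vertex 19.90 4.53 0.00
      vertex 11.00 11.00 23.00
    endloop
  endfacet
  facet normal 0.8658 -0.2810 0.4141
    outer loop
      vertex 19.90 4.53 0.00
      vertex 22.00 11.00 0.00
      vertex 11.00 11.00 23.00
    endloop
  endfacet
endsolid part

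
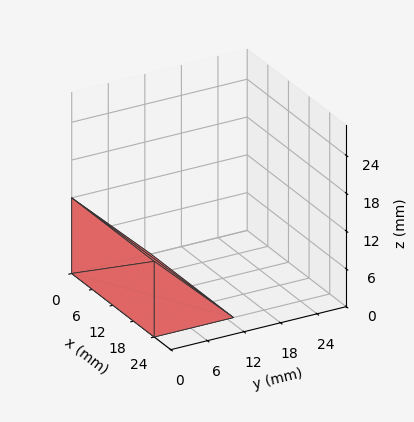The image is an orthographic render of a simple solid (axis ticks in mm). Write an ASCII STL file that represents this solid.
Reading the render: the shape is a wedge (ramp): 24 × 13 mm base, rising to 12 mm along the y=0 edge and sloping linearly to z=0 at y=13 (dimensions read to the nearest mm from the axis ticks). For the STL, each face is triangulated and given an outward normal.

solid part
  facet normal 0.0000 0.0000 -1.0000
    outer loop
      vertex 24.00 13.00 0.00
      vertex 24.00 0.00 0.00
      vertex 0.00 0.00 0.00
    endloop
  endfacet
  facet normal 0.0000 0.0000 -1.0000
    outer loop
      vertex 0.00 13.00 0.00
      vertex 24.00 13.00 0.00
      vertex 0.00 0.00 0.00
    endloop
  endfacet
  facet normal 0.0000 -1.0000 0.0000
    outer loop
      vertex 0.00 0.00 0.00
      vertex 24.00 0.00 0.00
      vertex 24.00 0.00 12.00
    endloop
  endfacet
  facet normal 0.0000 -1.0000 0.0000
    outer loop
      vertex 0.00 0.00 0.00
      vertex 24.00 0.00 12.00
      vertex 0.00 0.00 12.00
    endloop
  endfacet
  facet normal 0.0000 0.6783 0.7348
    outer loop
      vertex 0.00 0.00 12.00
      vertex 24.00 0.00 12.00
      vertex 24.00 13.00 0.00
    endloop
  endfacet
  facet normal 0.0000 0.6783 0.7348
    outer loop
      vertex 0.00 0.00 12.00
      vertex 24.00 13.00 0.00
      vertex 0.00 13.00 0.00
    endloop
  endfacet
  facet normal -1.0000 0.0000 0.0000
    outer loop
      vertex 0.00 0.00 12.00
      vertex 0.00 13.00 0.00
      vertex 0.00 0.00 0.00
    endloop
  endfacet
  facet normal 1.0000 0.0000 0.0000
    outer loop
      vertex 24.00 0.00 0.00
      vertex 24.00 13.00 0.00
      vertex 24.00 0.00 12.00
    endloop
  endfacet
endsolid part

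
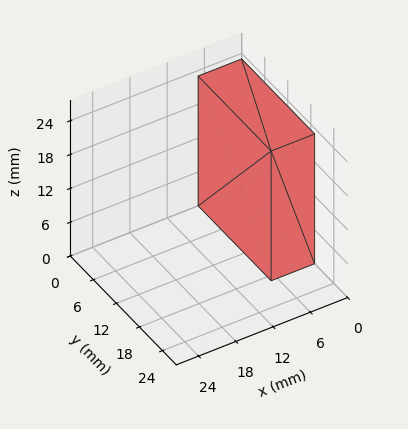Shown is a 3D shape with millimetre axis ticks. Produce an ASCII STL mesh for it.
Reading the render: the shape is a rectangular box, roughly 7 × 19 mm footprint and 23 mm tall (dimensions read to the nearest mm from the axis ticks). For the STL, each face is triangulated and given an outward normal.

solid part
  facet normal 0.0000 0.0000 -1.0000
    outer loop
      vertex 7.00 19.00 0.00
      vertex 7.00 0.00 0.00
      vertex 0.00 0.00 0.00
    endloop
  endfacet
  facet normal 0.0000 0.0000 -1.0000
    outer loop
      vertex 0.00 19.00 0.00
      vertex 7.00 19.00 0.00
      vertex 0.00 0.00 0.00
    endloop
  endfacet
  facet normal 0.0000 0.0000 1.0000
    outer loop
      vertex 0.00 0.00 23.00
      vertex 7.00 0.00 23.00
      vertex 7.00 19.00 23.00
    endloop
  endfacet
  facet normal 0.0000 0.0000 1.0000
    outer loop
      vertex 0.00 0.00 23.00
      vertex 7.00 19.00 23.00
      vertex 0.00 19.00 23.00
    endloop
  endfacet
  facet normal 0.0000 -1.0000 0.0000
    outer loop
      vertex 0.00 0.00 0.00
      vertex 7.00 0.00 0.00
      vertex 7.00 0.00 23.00
    endloop
  endfacet
  facet normal 0.0000 -1.0000 0.0000
    outer loop
      vertex 0.00 0.00 0.00
      vertex 7.00 0.00 23.00
      vertex 0.00 0.00 23.00
    endloop
  endfacet
  facet normal 0.0000 1.0000 0.0000
    outer loop
      vertex 7.00 19.00 23.00
      vertex 7.00 19.00 0.00
      vertex 0.00 19.00 0.00
    endloop
  endfacet
  facet normal 0.0000 1.0000 0.0000
    outer loop
      vertex 0.00 19.00 23.00
      vertex 7.00 19.00 23.00
      vertex 0.00 19.00 0.00
    endloop
  endfacet
  facet normal -1.0000 0.0000 0.0000
    outer loop
      vertex 0.00 19.00 23.00
      vertex 0.00 19.00 0.00
      vertex 0.00 0.00 0.00
    endloop
  endfacet
  facet normal -1.0000 0.0000 0.0000
    outer loop
      vertex 0.00 0.00 23.00
      vertex 0.00 19.00 23.00
      vertex 0.00 0.00 0.00
    endloop
  endfacet
  facet normal 1.0000 0.0000 0.0000
    outer loop
      vertex 7.00 0.00 0.00
      vertex 7.00 19.00 0.00
      vertex 7.00 19.00 23.00
    endloop
  endfacet
  facet normal 1.0000 0.0000 0.0000
    outer loop
      vertex 7.00 0.00 0.00
      vertex 7.00 19.00 23.00
      vertex 7.00 0.00 23.00
    endloop
  endfacet
endsolid part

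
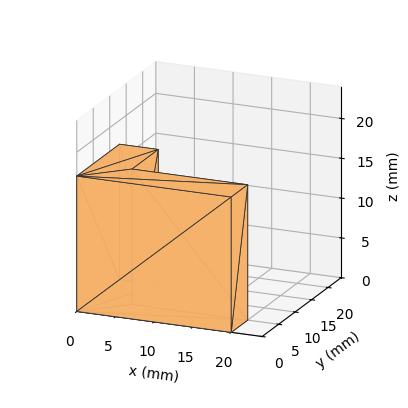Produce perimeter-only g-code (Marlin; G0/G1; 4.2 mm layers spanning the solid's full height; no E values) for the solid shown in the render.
Reading the render: the shape is an L-shaped prism: outer 20 × 13 mm, arm thicknesses ≈ 5 mm (horizontal) and 5 mm (vertical), extruded 17 mm in z (dimensions read to the nearest mm from the axis ticks). For the g-code, the solid's height is divided into equal slices at the stated Δz and each level perimeter traced with G1 moves after a G0 lift.

; perimeter-only toolpath
G21 ; units = mm
G90 ; absolute positioning
G28 ; home
; layer 1
G0 Z4.2
G0 X0.0 Y0.0
G1 X20.0 Y0.0
G1 X20.0 Y5.0
G1 X5.0 Y5.0
G1 X5.0 Y13.0
G1 X0.0 Y13.0
G1 X0.0 Y0.0
; layer 2
G0 Z8.5
G0 X0.0 Y0.0
G1 X20.0 Y0.0
G1 X20.0 Y5.0
G1 X5.0 Y5.0
G1 X5.0 Y13.0
G1 X0.0 Y13.0
G1 X0.0 Y0.0
; layer 3
G0 Z12.8
G0 X0.0 Y0.0
G1 X20.0 Y0.0
G1 X20.0 Y5.0
G1 X5.0 Y5.0
G1 X5.0 Y13.0
G1 X0.0 Y13.0
G1 X0.0 Y0.0
; layer 4
G0 Z17.0
G0 X0.0 Y0.0
G1 X20.0 Y0.0
G1 X20.0 Y5.0
G1 X5.0 Y5.0
G1 X5.0 Y13.0
G1 X0.0 Y13.0
G1 X0.0 Y0.0
M2 ; end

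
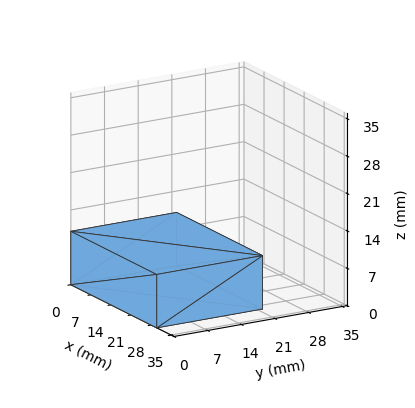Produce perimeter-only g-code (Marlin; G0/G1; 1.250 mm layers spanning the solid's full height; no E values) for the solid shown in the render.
Reading the render: the shape is a rectangular box, roughly 30 × 22 mm footprint and 10 mm tall (dimensions read to the nearest mm from the axis ticks). For the g-code, the solid's height is divided into equal slices at the stated Δz and each level perimeter traced with G1 moves after a G0 lift.

; perimeter-only toolpath
G21 ; units = mm
G90 ; absolute positioning
G28 ; home
; layer 1
G0 Z1.250
G0 X0.000 Y0.000
G1 X30.000 Y0.000
G1 X30.000 Y22.000
G1 X0.000 Y22.000
G1 X0.000 Y0.000
; layer 2
G0 Z2.500
G0 X0.000 Y0.000
G1 X30.000 Y0.000
G1 X30.000 Y22.000
G1 X0.000 Y22.000
G1 X0.000 Y0.000
; layer 3
G0 Z3.750
G0 X0.000 Y0.000
G1 X30.000 Y0.000
G1 X30.000 Y22.000
G1 X0.000 Y22.000
G1 X0.000 Y0.000
; layer 4
G0 Z5.000
G0 X0.000 Y0.000
G1 X30.000 Y0.000
G1 X30.000 Y22.000
G1 X0.000 Y22.000
G1 X0.000 Y0.000
; layer 5
G0 Z6.250
G0 X0.000 Y0.000
G1 X30.000 Y0.000
G1 X30.000 Y22.000
G1 X0.000 Y22.000
G1 X0.000 Y0.000
; layer 6
G0 Z7.500
G0 X0.000 Y0.000
G1 X30.000 Y0.000
G1 X30.000 Y22.000
G1 X0.000 Y22.000
G1 X0.000 Y0.000
; layer 7
G0 Z8.750
G0 X0.000 Y0.000
G1 X30.000 Y0.000
G1 X30.000 Y22.000
G1 X0.000 Y22.000
G1 X0.000 Y0.000
; layer 8
G0 Z10.000
G0 X0.000 Y0.000
G1 X30.000 Y0.000
G1 X30.000 Y22.000
G1 X0.000 Y22.000
G1 X0.000 Y0.000
M2 ; end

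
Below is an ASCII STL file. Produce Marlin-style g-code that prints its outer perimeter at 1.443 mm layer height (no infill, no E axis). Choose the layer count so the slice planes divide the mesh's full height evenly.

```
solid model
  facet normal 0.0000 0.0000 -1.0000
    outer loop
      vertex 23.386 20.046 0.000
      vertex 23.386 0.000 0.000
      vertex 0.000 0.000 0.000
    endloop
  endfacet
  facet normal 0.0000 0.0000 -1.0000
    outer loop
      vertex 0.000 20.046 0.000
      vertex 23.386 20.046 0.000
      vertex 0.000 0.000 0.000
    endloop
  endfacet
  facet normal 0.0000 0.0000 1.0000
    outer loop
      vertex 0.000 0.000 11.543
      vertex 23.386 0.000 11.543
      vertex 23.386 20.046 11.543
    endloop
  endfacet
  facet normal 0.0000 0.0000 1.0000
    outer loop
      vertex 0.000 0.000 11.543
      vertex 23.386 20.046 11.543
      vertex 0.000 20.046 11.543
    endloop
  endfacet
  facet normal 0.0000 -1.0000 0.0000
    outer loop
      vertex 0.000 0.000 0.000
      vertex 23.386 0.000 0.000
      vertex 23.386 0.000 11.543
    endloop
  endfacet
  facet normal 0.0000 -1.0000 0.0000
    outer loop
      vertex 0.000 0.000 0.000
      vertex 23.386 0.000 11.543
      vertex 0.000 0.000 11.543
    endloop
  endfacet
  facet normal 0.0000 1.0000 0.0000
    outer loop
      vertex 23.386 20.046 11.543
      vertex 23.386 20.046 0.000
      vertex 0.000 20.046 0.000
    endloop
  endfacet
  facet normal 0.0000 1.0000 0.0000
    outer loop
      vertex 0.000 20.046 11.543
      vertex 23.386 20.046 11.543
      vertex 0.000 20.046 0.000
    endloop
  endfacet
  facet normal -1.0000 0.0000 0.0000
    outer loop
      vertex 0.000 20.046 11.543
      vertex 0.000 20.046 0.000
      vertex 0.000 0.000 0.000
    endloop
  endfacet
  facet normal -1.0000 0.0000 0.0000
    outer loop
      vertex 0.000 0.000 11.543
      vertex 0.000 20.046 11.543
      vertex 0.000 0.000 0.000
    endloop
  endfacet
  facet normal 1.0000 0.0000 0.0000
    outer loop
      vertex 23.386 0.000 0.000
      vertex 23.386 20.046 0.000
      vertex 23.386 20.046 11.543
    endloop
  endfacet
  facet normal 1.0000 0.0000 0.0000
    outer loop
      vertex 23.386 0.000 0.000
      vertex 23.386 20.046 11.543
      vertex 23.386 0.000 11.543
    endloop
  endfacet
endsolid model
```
; perimeter-only toolpath
G21 ; units = mm
G90 ; absolute positioning
G28 ; home
; layer 1
G0 Z1.443
G0 X0.000 Y0.000
G1 X23.386 Y0.000
G1 X23.386 Y20.046
G1 X0.000 Y20.046
G1 X0.000 Y0.000
; layer 2
G0 Z2.886
G0 X0.000 Y0.000
G1 X23.386 Y0.000
G1 X23.386 Y20.046
G1 X0.000 Y20.046
G1 X0.000 Y0.000
; layer 3
G0 Z4.329
G0 X0.000 Y0.000
G1 X23.386 Y0.000
G1 X23.386 Y20.046
G1 X0.000 Y20.046
G1 X0.000 Y0.000
; layer 4
G0 Z5.771
G0 X0.000 Y0.000
G1 X23.386 Y0.000
G1 X23.386 Y20.046
G1 X0.000 Y20.046
G1 X0.000 Y0.000
; layer 5
G0 Z7.214
G0 X0.000 Y0.000
G1 X23.386 Y0.000
G1 X23.386 Y20.046
G1 X0.000 Y20.046
G1 X0.000 Y0.000
; layer 6
G0 Z8.657
G0 X0.000 Y0.000
G1 X23.386 Y0.000
G1 X23.386 Y20.046
G1 X0.000 Y20.046
G1 X0.000 Y0.000
; layer 7
G0 Z10.100
G0 X0.000 Y0.000
G1 X23.386 Y0.000
G1 X23.386 Y20.046
G1 X0.000 Y20.046
G1 X0.000 Y0.000
; layer 8
G0 Z11.543
G0 X0.000 Y0.000
G1 X23.386 Y0.000
G1 X23.386 Y20.046
G1 X0.000 Y20.046
G1 X0.000 Y0.000
M2 ; end

The solid is a rectangular box, roughly 23.4 × 20 mm footprint and 11.5 mm tall. Slicing at Δz = 1.443 mm — 8 equal slices spanning the solid's height, so layer i sits at z = i·h/8 — gives 8 non-empty perimeters. Each is a 4-segment closed polygon; G0 lifts to the layer z and rapids to the start vertex, then G1 traces the edges.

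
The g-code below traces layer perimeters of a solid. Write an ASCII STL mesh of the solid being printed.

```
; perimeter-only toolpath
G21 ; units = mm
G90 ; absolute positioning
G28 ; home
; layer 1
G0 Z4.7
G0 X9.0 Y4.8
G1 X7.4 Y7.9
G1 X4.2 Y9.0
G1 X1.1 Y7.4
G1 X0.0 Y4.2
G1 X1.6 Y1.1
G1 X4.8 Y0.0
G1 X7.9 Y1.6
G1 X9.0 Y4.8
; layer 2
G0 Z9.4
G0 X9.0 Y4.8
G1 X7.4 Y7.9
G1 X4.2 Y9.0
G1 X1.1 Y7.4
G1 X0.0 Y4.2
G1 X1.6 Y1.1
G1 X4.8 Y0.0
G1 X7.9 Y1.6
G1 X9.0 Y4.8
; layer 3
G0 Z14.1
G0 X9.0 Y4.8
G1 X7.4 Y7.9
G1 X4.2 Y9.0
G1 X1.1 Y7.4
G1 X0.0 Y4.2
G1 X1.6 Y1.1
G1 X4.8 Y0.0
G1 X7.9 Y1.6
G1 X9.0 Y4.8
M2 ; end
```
solid part
  facet normal 0.0000 0.0000 -1.0000
    outer loop
      vertex 4.2 9.0 0.0
      vertex 7.4 7.9 0.0
      vertex 9.0 4.8 0.0
    endloop
  endfacet
  facet normal 0.0000 0.0000 -1.0000
    outer loop
      vertex 1.1 7.4 0.0
      vertex 4.2 9.0 0.0
      vertex 9.0 4.8 0.0
    endloop
  endfacet
  facet normal 0.0000 0.0000 -1.0000
    outer loop
      vertex 0.0 4.2 0.0
      vertex 1.1 7.4 0.0
      vertex 9.0 4.8 0.0
    endloop
  endfacet
  facet normal 0.0000 0.0000 -1.0000
    outer loop
      vertex 1.6 1.1 0.0
      vertex 0.0 4.2 0.0
      vertex 9.0 4.8 0.0
    endloop
  endfacet
  facet normal 0.0000 0.0000 -1.0000
    outer loop
      vertex 4.8 0.0 0.0
      vertex 1.6 1.1 0.0
      vertex 9.0 4.8 0.0
    endloop
  endfacet
  facet normal 0.0000 0.0000 -1.0000
    outer loop
      vertex 7.9 1.6 0.0
      vertex 4.8 0.0 0.0
      vertex 9.0 4.8 0.0
    endloop
  endfacet
  facet normal 0.0000 0.0000 1.0000
    outer loop
      vertex 9.0 4.8 14.1
      vertex 7.4 7.9 14.1
      vertex 4.2 9.0 14.1
    endloop
  endfacet
  facet normal 0.0000 0.0000 1.0000
    outer loop
      vertex 9.0 4.8 14.1
      vertex 4.2 9.0 14.1
      vertex 1.1 7.4 14.1
    endloop
  endfacet
  facet normal 0.0000 0.0000 1.0000
    outer loop
      vertex 9.0 4.8 14.1
      vertex 1.1 7.4 14.1
      vertex 0.0 4.2 14.1
    endloop
  endfacet
  facet normal 0.0000 0.0000 1.0000
    outer loop
      vertex 9.0 4.8 14.1
      vertex 0.0 4.2 14.1
      vertex 1.6 1.1 14.1
    endloop
  endfacet
  facet normal 0.0000 0.0000 1.0000
    outer loop
      vertex 9.0 4.8 14.1
      vertex 1.6 1.1 14.1
      vertex 4.8 0.0 14.1
    endloop
  endfacet
  facet normal 0.0000 0.0000 1.0000
    outer loop
      vertex 9.0 4.8 14.1
      vertex 4.8 0.0 14.1
      vertex 7.9 1.6 14.1
    endloop
  endfacet
  facet normal 0.8886 0.4586 0.0000
    outer loop
      vertex 9.0 4.8 0.0
      vertex 7.4 7.9 0.0
      vertex 7.4 7.9 14.1
    endloop
  endfacet
  facet normal 0.8886 0.4586 0.0000
    outer loop
      vertex 9.0 4.8 0.0
      vertex 7.4 7.9 14.1
      vertex 9.0 4.8 14.1
    endloop
  endfacet
  facet normal 0.3251 0.9457 0.0000
    outer loop
      vertex 7.4 7.9 0.0
      vertex 4.2 9.0 0.0
      vertex 4.2 9.0 14.1
    endloop
  endfacet
  facet normal 0.3251 0.9457 0.0000
    outer loop
      vertex 7.4 7.9 0.0
      vertex 4.2 9.0 14.1
      vertex 7.4 7.9 14.1
    endloop
  endfacet
  facet normal -0.4586 0.8886 0.0000
    outer loop
      vertex 4.2 9.0 0.0
      vertex 1.1 7.4 0.0
      vertex 1.1 7.4 14.1
    endloop
  endfacet
  facet normal -0.4586 0.8886 0.0000
    outer loop
      vertex 4.2 9.0 0.0
      vertex 1.1 7.4 14.1
      vertex 4.2 9.0 14.1
    endloop
  endfacet
  facet normal -0.9457 0.3251 0.0000
    outer loop
      vertex 1.1 7.4 0.0
      vertex 0.0 4.2 0.0
      vertex 0.0 4.2 14.1
    endloop
  endfacet
  facet normal -0.9457 0.3251 0.0000
    outer loop
      vertex 1.1 7.4 0.0
      vertex 0.0 4.2 14.1
      vertex 1.1 7.4 14.1
    endloop
  endfacet
  facet normal -0.8886 -0.4586 0.0000
    outer loop
      vertex 0.0 4.2 0.0
      vertex 1.6 1.1 0.0
      vertex 1.6 1.1 14.1
    endloop
  endfacet
  facet normal -0.8886 -0.4586 0.0000
    outer loop
      vertex 0.0 4.2 0.0
      vertex 1.6 1.1 14.1
      vertex 0.0 4.2 14.1
    endloop
  endfacet
  facet normal -0.3251 -0.9457 0.0000
    outer loop
      vertex 1.6 1.1 0.0
      vertex 4.8 0.0 0.0
      vertex 4.8 0.0 14.1
    endloop
  endfacet
  facet normal -0.3251 -0.9457 0.0000
    outer loop
      vertex 1.6 1.1 0.0
      vertex 4.8 0.0 14.1
      vertex 1.6 1.1 14.1
    endloop
  endfacet
  facet normal 0.4586 -0.8886 0.0000
    outer loop
      vertex 4.8 0.0 0.0
      vertex 7.9 1.6 0.0
      vertex 7.9 1.6 14.1
    endloop
  endfacet
  facet normal 0.4586 -0.8886 0.0000
    outer loop
      vertex 4.8 0.0 0.0
      vertex 7.9 1.6 14.1
      vertex 4.8 0.0 14.1
    endloop
  endfacet
  facet normal 0.9457 -0.3251 0.0000
    outer loop
      vertex 7.9 1.6 0.0
      vertex 9.0 4.8 0.0
      vertex 9.0 4.8 14.1
    endloop
  endfacet
  facet normal 0.9457 -0.3251 0.0000
    outer loop
      vertex 7.9 1.6 0.0
      vertex 9.0 4.8 14.1
      vertex 7.9 1.6 14.1
    endloop
  endfacet
endsolid part

The G0 Z moves step by Δz≈4.7 mm. Every layer's G1 loop is the same polygon, so the solid is a straight extrusion of it from z=0 to z≈14.1. Closing with flat bottom and top caps and triangulating gives 28 facets — a regular 8-sided prism (a cylinder approximated with 8 flat sides), circumscribed radius ≈ 4.5 mm, height ≈ 14.1 mm.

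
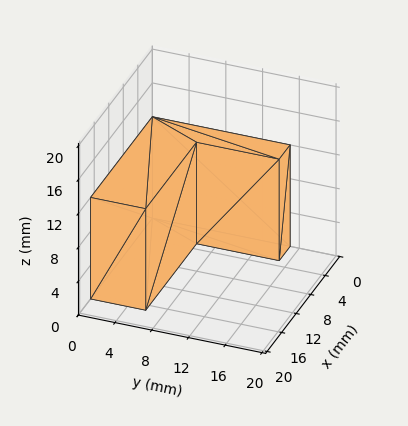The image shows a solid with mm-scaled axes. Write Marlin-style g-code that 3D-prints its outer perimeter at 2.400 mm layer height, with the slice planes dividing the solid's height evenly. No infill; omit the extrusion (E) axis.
Reading the render: the shape is an L-shaped prism: outer 17 × 15 mm, arm thicknesses ≈ 6 mm (horizontal) and 3 mm (vertical), extruded 12 mm in z (dimensions read to the nearest mm from the axis ticks). For the g-code, the solid's height is divided into equal slices at the stated Δz and each level perimeter traced with G1 moves after a G0 lift.

; perimeter-only toolpath
G21 ; units = mm
G90 ; absolute positioning
G28 ; home
; layer 1
G0 Z2.400
G0 X0.000 Y0.000
G1 X17.000 Y0.000
G1 X17.000 Y6.000
G1 X3.000 Y6.000
G1 X3.000 Y15.000
G1 X0.000 Y15.000
G1 X0.000 Y0.000
; layer 2
G0 Z4.800
G0 X0.000 Y0.000
G1 X17.000 Y0.000
G1 X17.000 Y6.000
G1 X3.000 Y6.000
G1 X3.000 Y15.000
G1 X0.000 Y15.000
G1 X0.000 Y0.000
; layer 3
G0 Z7.200
G0 X0.000 Y0.000
G1 X17.000 Y0.000
G1 X17.000 Y6.000
G1 X3.000 Y6.000
G1 X3.000 Y15.000
G1 X0.000 Y15.000
G1 X0.000 Y0.000
; layer 4
G0 Z9.600
G0 X0.000 Y0.000
G1 X17.000 Y0.000
G1 X17.000 Y6.000
G1 X3.000 Y6.000
G1 X3.000 Y15.000
G1 X0.000 Y15.000
G1 X0.000 Y0.000
; layer 5
G0 Z12.000
G0 X0.000 Y0.000
G1 X17.000 Y0.000
G1 X17.000 Y6.000
G1 X3.000 Y6.000
G1 X3.000 Y15.000
G1 X0.000 Y15.000
G1 X0.000 Y0.000
M2 ; end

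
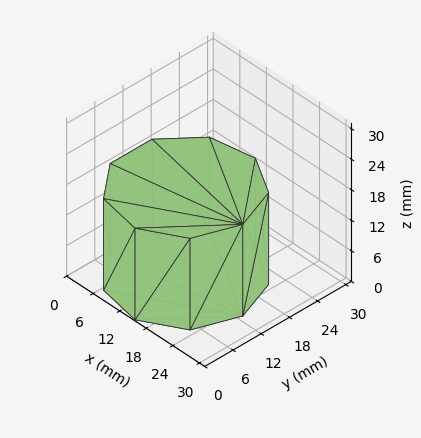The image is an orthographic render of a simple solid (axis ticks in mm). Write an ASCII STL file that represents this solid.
Reading the render: the shape is a regular 9-sided prism (a cylinder approximated with 9 flat sides), circumscribed radius ≈ 13 mm, height ≈ 18 mm (dimensions read to the nearest mm from the axis ticks). For the STL, each face is triangulated and given an outward normal.

solid part
  facet normal 0.0000 0.0000 -1.0000
    outer loop
      vertex 15.257 25.803 0.000
      vertex 22.959 21.356 0.000
      vertex 26.000 13.000 0.000
    endloop
  endfacet
  facet normal 0.0000 0.0000 -1.0000
    outer loop
      vertex 6.500 24.258 0.000
      vertex 15.257 25.803 0.000
      vertex 26.000 13.000 0.000
    endloop
  endfacet
  facet normal 0.0000 0.0000 -1.0000
    outer loop
      vertex 0.784 17.446 0.000
      vertex 6.500 24.258 0.000
      vertex 26.000 13.000 0.000
    endloop
  endfacet
  facet normal 0.0000 0.0000 -1.0000
    outer loop
      vertex 0.784 8.554 0.000
      vertex 0.784 17.446 0.000
      vertex 26.000 13.000 0.000
    endloop
  endfacet
  facet normal 0.0000 0.0000 -1.0000
    outer loop
      vertex 6.500 1.742 0.000
      vertex 0.784 8.554 0.000
      vertex 26.000 13.000 0.000
    endloop
  endfacet
  facet normal 0.0000 0.0000 -1.0000
    outer loop
      vertex 15.257 0.197 0.000
      vertex 6.500 1.742 0.000
      vertex 26.000 13.000 0.000
    endloop
  endfacet
  facet normal 0.0000 0.0000 -1.0000
    outer loop
      vertex 22.959 4.644 0.000
      vertex 15.257 0.197 0.000
      vertex 26.000 13.000 0.000
    endloop
  endfacet
  facet normal 0.0000 0.0000 1.0000
    outer loop
      vertex 26.000 13.000 18.000
      vertex 22.959 21.356 18.000
      vertex 15.257 25.803 18.000
    endloop
  endfacet
  facet normal 0.0000 0.0000 1.0000
    outer loop
      vertex 26.000 13.000 18.000
      vertex 15.257 25.803 18.000
      vertex 6.500 24.258 18.000
    endloop
  endfacet
  facet normal 0.0000 0.0000 1.0000
    outer loop
      vertex 26.000 13.000 18.000
      vertex 6.500 24.258 18.000
      vertex 0.784 17.446 18.000
    endloop
  endfacet
  facet normal 0.0000 0.0000 1.0000
    outer loop
      vertex 26.000 13.000 18.000
      vertex 0.784 17.446 18.000
      vertex 0.784 8.554 18.000
    endloop
  endfacet
  facet normal 0.0000 0.0000 1.0000
    outer loop
      vertex 26.000 13.000 18.000
      vertex 0.784 8.554 18.000
      vertex 6.500 1.742 18.000
    endloop
  endfacet
  facet normal 0.0000 0.0000 1.0000
    outer loop
      vertex 26.000 13.000 18.000
      vertex 6.500 1.742 18.000
      vertex 15.257 0.197 18.000
    endloop
  endfacet
  facet normal 0.0000 0.0000 1.0000
    outer loop
      vertex 26.000 13.000 18.000
      vertex 15.257 0.197 18.000
      vertex 22.959 4.644 18.000
    endloop
  endfacet
  facet normal 0.9397 0.3420 0.0000
    outer loop
      vertex 26.000 13.000 0.000
      vertex 22.959 21.356 0.000
      vertex 22.959 21.356 18.000
    endloop
  endfacet
  facet normal 0.9397 0.3420 0.0000
    outer loop
      vertex 26.000 13.000 0.000
      vertex 22.959 21.356 18.000
      vertex 26.000 13.000 18.000
    endloop
  endfacet
  facet normal 0.5000 0.8660 0.0000
    outer loop
      vertex 22.959 21.356 0.000
      vertex 15.257 25.803 0.000
      vertex 15.257 25.803 18.000
    endloop
  endfacet
  facet normal 0.5000 0.8660 0.0000
    outer loop
      vertex 22.959 21.356 0.000
      vertex 15.257 25.803 18.000
      vertex 22.959 21.356 18.000
    endloop
  endfacet
  facet normal -0.1737 0.9848 0.0000
    outer loop
      vertex 15.257 25.803 0.000
      vertex 6.500 24.258 0.000
      vertex 6.500 24.258 18.000
    endloop
  endfacet
  facet normal -0.1737 0.9848 0.0000
    outer loop
      vertex 15.257 25.803 0.000
      vertex 6.500 24.258 18.000
      vertex 15.257 25.803 18.000
    endloop
  endfacet
  facet normal -0.7660 0.6428 0.0000
    outer loop
      vertex 6.500 24.258 0.000
      vertex 0.784 17.446 0.000
      vertex 0.784 17.446 18.000
    endloop
  endfacet
  facet normal -0.7660 0.6428 0.0000
    outer loop
      vertex 6.500 24.258 0.000
      vertex 0.784 17.446 18.000
      vertex 6.500 24.258 18.000
    endloop
  endfacet
  facet normal -1.0000 0.0000 0.0000
    outer loop
      vertex 0.784 17.446 0.000
      vertex 0.784 8.554 0.000
      vertex 0.784 8.554 18.000
    endloop
  endfacet
  facet normal -1.0000 0.0000 0.0000
    outer loop
      vertex 0.784 17.446 0.000
      vertex 0.784 8.554 18.000
      vertex 0.784 17.446 18.000
    endloop
  endfacet
  facet normal -0.7660 -0.6428 0.0000
    outer loop
      vertex 0.784 8.554 0.000
      vertex 6.500 1.742 0.000
      vertex 6.500 1.742 18.000
    endloop
  endfacet
  facet normal -0.7660 -0.6428 0.0000
    outer loop
      vertex 0.784 8.554 0.000
      vertex 6.500 1.742 18.000
      vertex 0.784 8.554 18.000
    endloop
  endfacet
  facet normal -0.1737 -0.9848 0.0000
    outer loop
      vertex 6.500 1.742 0.000
      vertex 15.257 0.197 0.000
      vertex 15.257 0.197 18.000
    endloop
  endfacet
  facet normal -0.1737 -0.9848 0.0000
    outer loop
      vertex 6.500 1.742 0.000
      vertex 15.257 0.197 18.000
      vertex 6.500 1.742 18.000
    endloop
  endfacet
  facet normal 0.5000 -0.8660 0.0000
    outer loop
      vertex 15.257 0.197 0.000
      vertex 22.959 4.644 0.000
      vertex 22.959 4.644 18.000
    endloop
  endfacet
  facet normal 0.5000 -0.8660 0.0000
    outer loop
      vertex 15.257 0.197 0.000
      vertex 22.959 4.644 18.000
      vertex 15.257 0.197 18.000
    endloop
  endfacet
  facet normal 0.9397 -0.3420 0.0000
    outer loop
      vertex 22.959 4.644 0.000
      vertex 26.000 13.000 0.000
      vertex 26.000 13.000 18.000
    endloop
  endfacet
  facet normal 0.9397 -0.3420 0.0000
    outer loop
      vertex 22.959 4.644 0.000
      vertex 26.000 13.000 18.000
      vertex 22.959 4.644 18.000
    endloop
  endfacet
endsolid part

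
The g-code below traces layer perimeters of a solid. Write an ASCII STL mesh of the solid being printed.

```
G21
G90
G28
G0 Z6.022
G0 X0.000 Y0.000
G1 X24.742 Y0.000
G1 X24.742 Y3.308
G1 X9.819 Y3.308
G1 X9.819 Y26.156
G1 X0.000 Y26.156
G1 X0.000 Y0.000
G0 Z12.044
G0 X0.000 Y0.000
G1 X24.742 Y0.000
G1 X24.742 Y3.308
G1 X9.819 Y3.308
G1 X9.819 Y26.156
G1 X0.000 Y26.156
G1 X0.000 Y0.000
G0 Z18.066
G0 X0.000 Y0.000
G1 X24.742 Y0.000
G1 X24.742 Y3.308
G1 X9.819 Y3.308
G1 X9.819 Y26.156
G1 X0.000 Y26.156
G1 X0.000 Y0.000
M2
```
solid part
  facet normal 0.0000 0.0000 -1.0000
    outer loop
      vertex 24.742 3.308 0.000
      vertex 24.742 0.000 0.000
      vertex 0.000 0.000 0.000
    endloop
  endfacet
  facet normal 0.0000 0.0000 -1.0000
    outer loop
      vertex 9.819 3.308 0.000
      vertex 24.742 3.308 0.000
      vertex 0.000 0.000 0.000
    endloop
  endfacet
  facet normal 0.0000 0.0000 -1.0000
    outer loop
      vertex 9.819 26.156 0.000
      vertex 9.819 3.308 0.000
      vertex 0.000 0.000 0.000
    endloop
  endfacet
  facet normal 0.0000 0.0000 -1.0000
    outer loop
      vertex 0.000 26.156 0.000
      vertex 9.819 26.156 0.000
      vertex 0.000 0.000 0.000
    endloop
  endfacet
  facet normal 0.0000 0.0000 1.0000
    outer loop
      vertex 0.000 0.000 18.066
      vertex 24.742 0.000 18.066
      vertex 24.742 3.308 18.066
    endloop
  endfacet
  facet normal 0.0000 0.0000 1.0000
    outer loop
      vertex 0.000 0.000 18.066
      vertex 24.742 3.308 18.066
      vertex 9.819 3.308 18.066
    endloop
  endfacet
  facet normal 0.0000 0.0000 1.0000
    outer loop
      vertex 0.000 0.000 18.066
      vertex 9.819 3.308 18.066
      vertex 9.819 26.156 18.066
    endloop
  endfacet
  facet normal 0.0000 0.0000 1.0000
    outer loop
      vertex 0.000 0.000 18.066
      vertex 9.819 26.156 18.066
      vertex 0.000 26.156 18.066
    endloop
  endfacet
  facet normal 0.0000 -1.0000 0.0000
    outer loop
      vertex 0.000 0.000 0.000
      vertex 24.742 0.000 0.000
      vertex 24.742 0.000 18.066
    endloop
  endfacet
  facet normal 0.0000 -1.0000 0.0000
    outer loop
      vertex 0.000 0.000 0.000
      vertex 24.742 0.000 18.066
      vertex 0.000 0.000 18.066
    endloop
  endfacet
  facet normal 1.0000 0.0000 0.0000
    outer loop
      vertex 24.742 0.000 0.000
      vertex 24.742 3.308 0.000
      vertex 24.742 3.308 18.066
    endloop
  endfacet
  facet normal 1.0000 0.0000 0.0000
    outer loop
      vertex 24.742 0.000 0.000
      vertex 24.742 3.308 18.066
      vertex 24.742 0.000 18.066
    endloop
  endfacet
  facet normal 0.0000 1.0000 0.0000
    outer loop
      vertex 24.742 3.308 0.000
      vertex 9.819 3.308 0.000
      vertex 9.819 3.308 18.066
    endloop
  endfacet
  facet normal 0.0000 1.0000 0.0000
    outer loop
      vertex 24.742 3.308 0.000
      vertex 9.819 3.308 18.066
      vertex 24.742 3.308 18.066
    endloop
  endfacet
  facet normal 1.0000 0.0000 0.0000
    outer loop
      vertex 9.819 3.308 0.000
      vertex 9.819 26.156 0.000
      vertex 9.819 26.156 18.066
    endloop
  endfacet
  facet normal 1.0000 0.0000 0.0000
    outer loop
      vertex 9.819 3.308 0.000
      vertex 9.819 26.156 18.066
      vertex 9.819 3.308 18.066
    endloop
  endfacet
  facet normal 0.0000 1.0000 0.0000
    outer loop
      vertex 9.819 26.156 0.000
      vertex 0.000 26.156 0.000
      vertex 0.000 26.156 18.066
    endloop
  endfacet
  facet normal 0.0000 1.0000 0.0000
    outer loop
      vertex 9.819 26.156 0.000
      vertex 0.000 26.156 18.066
      vertex 9.819 26.156 18.066
    endloop
  endfacet
  facet normal -1.0000 0.0000 0.0000
    outer loop
      vertex 0.000 26.156 0.000
      vertex 0.000 0.000 0.000
      vertex 0.000 0.000 18.066
    endloop
  endfacet
  facet normal -1.0000 0.0000 0.0000
    outer loop
      vertex 0.000 26.156 0.000
      vertex 0.000 0.000 18.066
      vertex 0.000 26.156 18.066
    endloop
  endfacet
endsolid part

The G0 Z moves step by Δz≈6.022 mm. Every layer's G1 loop is the same polygon, so the solid is a straight extrusion of it from z=0 to z≈18.1. Closing with flat bottom and top caps and triangulating gives 20 facets — an L-shaped prism: outer 24.7 × 26.2 mm, arm thicknesses ≈ 3.31 mm (horizontal) and 9.82 mm (vertical), extruded 18.1 mm in z.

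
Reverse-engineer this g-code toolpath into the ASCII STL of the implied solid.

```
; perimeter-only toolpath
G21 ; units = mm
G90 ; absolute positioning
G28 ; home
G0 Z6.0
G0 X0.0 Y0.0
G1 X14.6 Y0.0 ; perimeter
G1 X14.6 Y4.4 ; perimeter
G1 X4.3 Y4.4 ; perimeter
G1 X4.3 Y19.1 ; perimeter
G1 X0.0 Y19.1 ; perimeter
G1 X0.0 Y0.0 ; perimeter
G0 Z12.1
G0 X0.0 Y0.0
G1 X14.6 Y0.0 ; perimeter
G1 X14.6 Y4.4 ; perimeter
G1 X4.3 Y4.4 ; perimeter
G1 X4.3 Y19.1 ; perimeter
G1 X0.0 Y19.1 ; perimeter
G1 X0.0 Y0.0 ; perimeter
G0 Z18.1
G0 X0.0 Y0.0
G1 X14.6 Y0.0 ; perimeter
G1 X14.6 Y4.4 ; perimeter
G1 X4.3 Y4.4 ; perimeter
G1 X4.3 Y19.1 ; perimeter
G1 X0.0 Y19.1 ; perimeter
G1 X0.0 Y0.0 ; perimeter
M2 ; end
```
solid part
  facet normal 0.0000 0.0000 -1.0000
    outer loop
      vertex 14.6 4.4 0.0
      vertex 14.6 0.0 0.0
      vertex 0.0 0.0 0.0
    endloop
  endfacet
  facet normal 0.0000 0.0000 -1.0000
    outer loop
      vertex 4.3 4.4 0.0
      vertex 14.6 4.4 0.0
      vertex 0.0 0.0 0.0
    endloop
  endfacet
  facet normal 0.0000 0.0000 -1.0000
    outer loop
      vertex 4.3 19.1 0.0
      vertex 4.3 4.4 0.0
      vertex 0.0 0.0 0.0
    endloop
  endfacet
  facet normal 0.0000 0.0000 -1.0000
    outer loop
      vertex 0.0 19.1 0.0
      vertex 4.3 19.1 0.0
      vertex 0.0 0.0 0.0
    endloop
  endfacet
  facet normal 0.0000 0.0000 1.0000
    outer loop
      vertex 0.0 0.0 18.1
      vertex 14.6 0.0 18.1
      vertex 14.6 4.4 18.1
    endloop
  endfacet
  facet normal 0.0000 0.0000 1.0000
    outer loop
      vertex 0.0 0.0 18.1
      vertex 14.6 4.4 18.1
      vertex 4.3 4.4 18.1
    endloop
  endfacet
  facet normal 0.0000 0.0000 1.0000
    outer loop
      vertex 0.0 0.0 18.1
      vertex 4.3 4.4 18.1
      vertex 4.3 19.1 18.1
    endloop
  endfacet
  facet normal 0.0000 0.0000 1.0000
    outer loop
      vertex 0.0 0.0 18.1
      vertex 4.3 19.1 18.1
      vertex 0.0 19.1 18.1
    endloop
  endfacet
  facet normal 0.0000 -1.0000 0.0000
    outer loop
      vertex 0.0 0.0 0.0
      vertex 14.6 0.0 0.0
      vertex 14.6 0.0 18.1
    endloop
  endfacet
  facet normal 0.0000 -1.0000 0.0000
    outer loop
      vertex 0.0 0.0 0.0
      vertex 14.6 0.0 18.1
      vertex 0.0 0.0 18.1
    endloop
  endfacet
  facet normal 1.0000 0.0000 0.0000
    outer loop
      vertex 14.6 0.0 0.0
      vertex 14.6 4.4 0.0
      vertex 14.6 4.4 18.1
    endloop
  endfacet
  facet normal 1.0000 0.0000 0.0000
    outer loop
      vertex 14.6 0.0 0.0
      vertex 14.6 4.4 18.1
      vertex 14.6 0.0 18.1
    endloop
  endfacet
  facet normal 0.0000 1.0000 0.0000
    outer loop
      vertex 14.6 4.4 0.0
      vertex 4.3 4.4 0.0
      vertex 4.3 4.4 18.1
    endloop
  endfacet
  facet normal 0.0000 1.0000 0.0000
    outer loop
      vertex 14.6 4.4 0.0
      vertex 4.3 4.4 18.1
      vertex 14.6 4.4 18.1
    endloop
  endfacet
  facet normal 1.0000 0.0000 0.0000
    outer loop
      vertex 4.3 4.4 0.0
      vertex 4.3 19.1 0.0
      vertex 4.3 19.1 18.1
    endloop
  endfacet
  facet normal 1.0000 0.0000 0.0000
    outer loop
      vertex 4.3 4.4 0.0
      vertex 4.3 19.1 18.1
      vertex 4.3 4.4 18.1
    endloop
  endfacet
  facet normal 0.0000 1.0000 0.0000
    outer loop
      vertex 4.3 19.1 0.0
      vertex 0.0 19.1 0.0
      vertex 0.0 19.1 18.1
    endloop
  endfacet
  facet normal 0.0000 1.0000 0.0000
    outer loop
      vertex 4.3 19.1 0.0
      vertex 0.0 19.1 18.1
      vertex 4.3 19.1 18.1
    endloop
  endfacet
  facet normal -1.0000 0.0000 0.0000
    outer loop
      vertex 0.0 19.1 0.0
      vertex 0.0 0.0 0.0
      vertex 0.0 0.0 18.1
    endloop
  endfacet
  facet normal -1.0000 0.0000 0.0000
    outer loop
      vertex 0.0 19.1 0.0
      vertex 0.0 0.0 18.1
      vertex 0.0 19.1 18.1
    endloop
  endfacet
endsolid part

The G0 Z moves step by Δz≈6.0 mm. Every layer's G1 loop is the same polygon, so the solid is a straight extrusion of it from z=0 to z≈18.1. Closing with flat bottom and top caps and triangulating gives 20 facets — an L-shaped prism: outer 14.6 × 19.1 mm, arm thicknesses ≈ 4.4 mm (horizontal) and 4.3 mm (vertical), extruded 18.1 mm in z.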